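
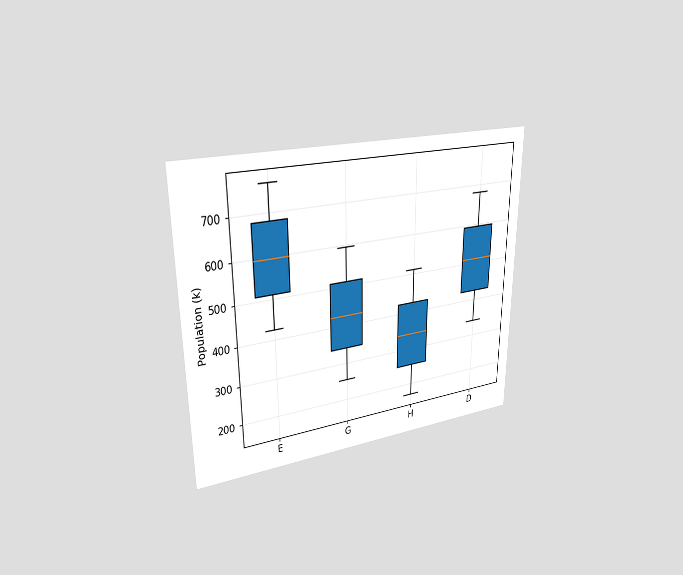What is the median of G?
The chart is viewed at a slight angle. The median line in the G box sits at 425k.

425k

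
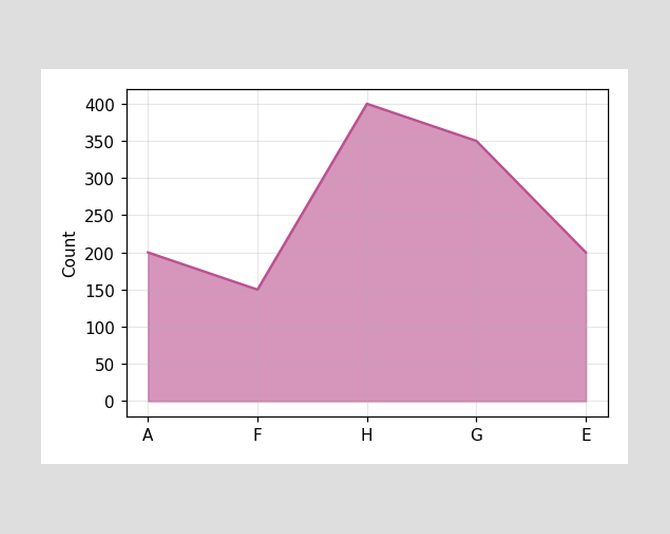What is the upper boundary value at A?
200

At A the upper boundary is at 200.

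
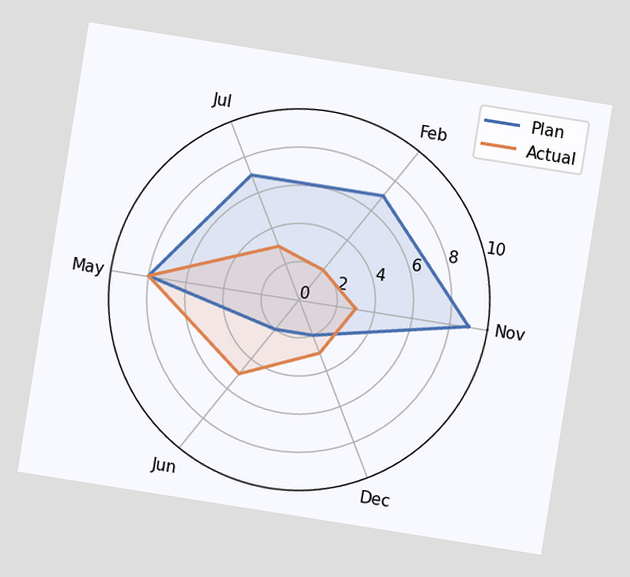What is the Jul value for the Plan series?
The chart is tilted about 9° clockwise. On the Jul axis, Plan reaches 7.

7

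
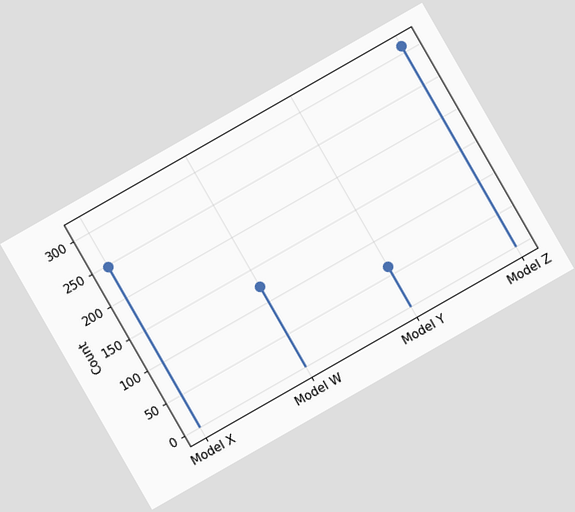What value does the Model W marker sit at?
The chart is tilted about 30° counter-clockwise. The Model W marker sits at 124.

124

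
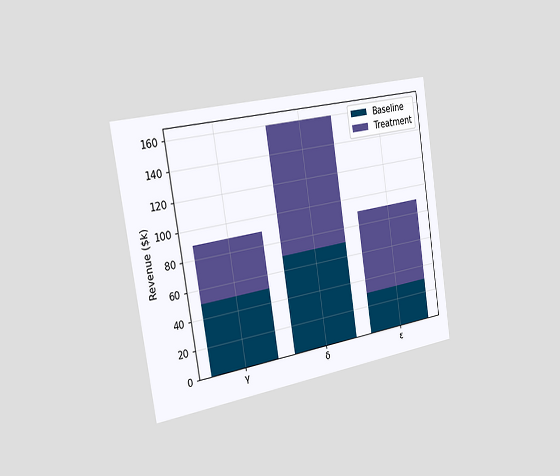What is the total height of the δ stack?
$160k

The chart is tilted about 9° counter-clockwise and viewed slightly from the left. The δ stack's top reaches $160k on the y-axis.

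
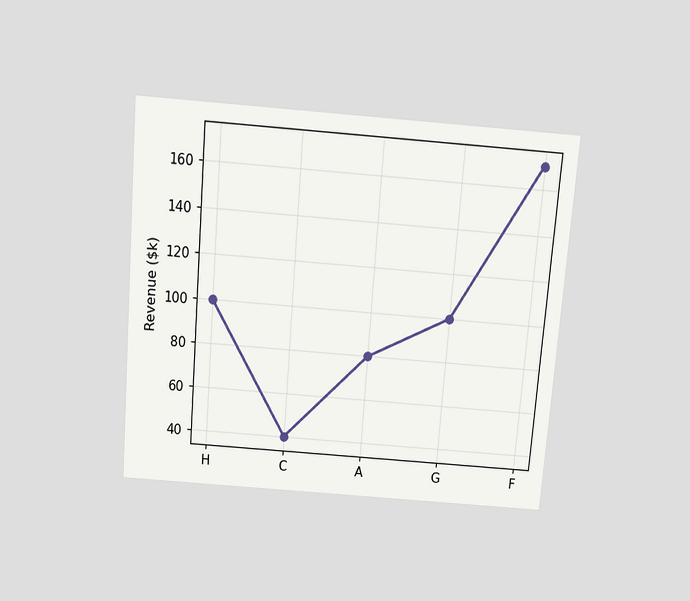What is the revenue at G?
The chart is tilted about 5° clockwise and viewed slightly from above. At G, the line is at $100k.

$100k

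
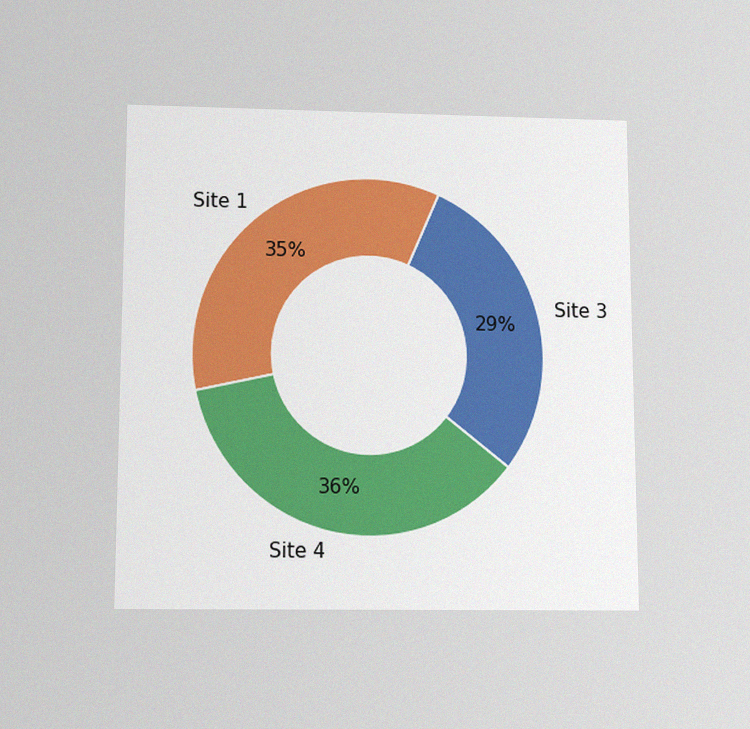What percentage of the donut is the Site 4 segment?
36%

The chart is viewed slightly from below, with some photo noise. The Site 4 segment takes up 36% of the ring.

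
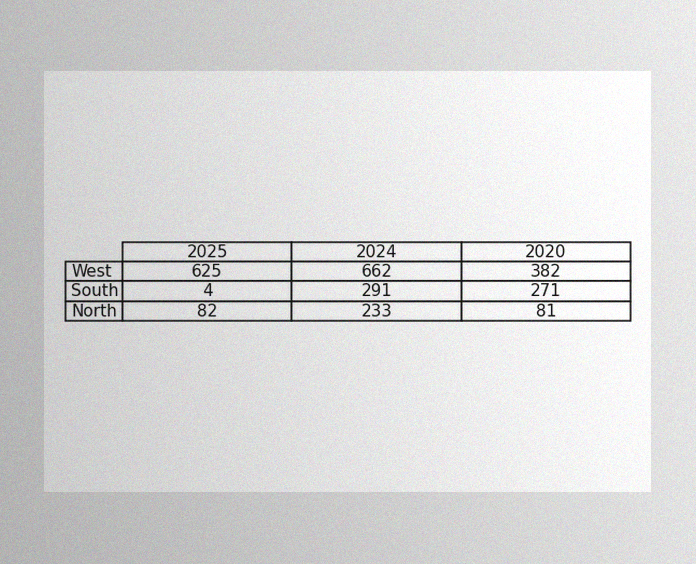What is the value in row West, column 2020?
The image has some photo noise and uneven lighting. The (West, 2020) cell reads 382.

382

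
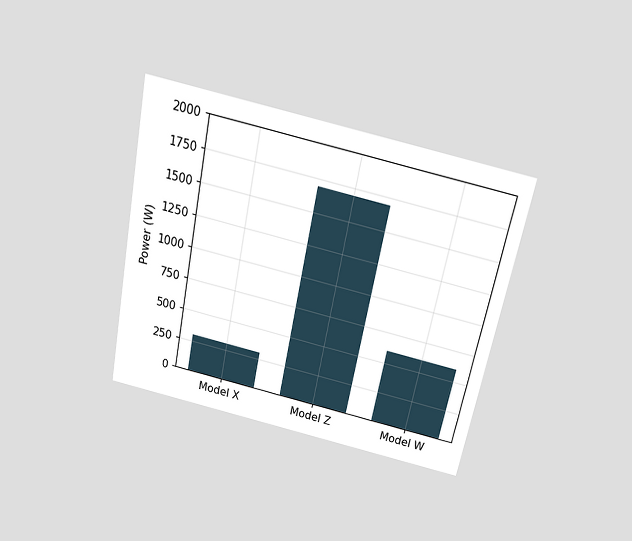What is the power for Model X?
The chart is tilted about 11° clockwise and viewed slightly from above. Reading along the chart's y-axis, the Model X bar reaches 300W.

300W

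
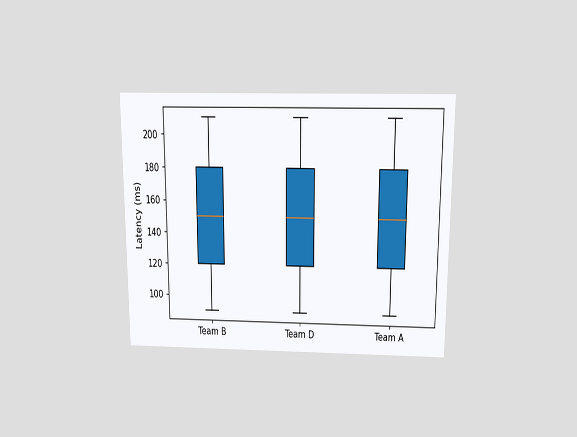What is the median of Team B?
150ms

The chart is viewed slightly from above. The median line in the Team B box sits at 150ms.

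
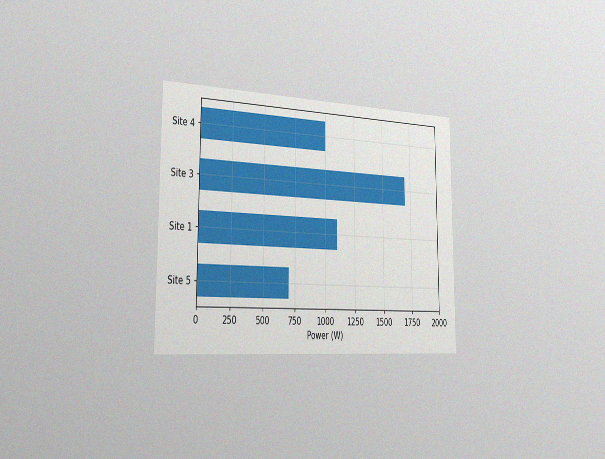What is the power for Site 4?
1000W

The chart is viewed slightly from the left, with some photo noise. Reading along the chart's x-axis, the Site 4 bar reaches 1000W.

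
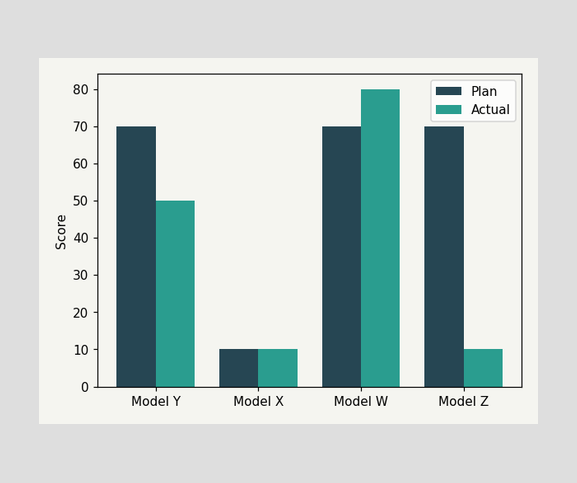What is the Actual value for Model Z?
10

The Actual bar at Model Z reaches 10 on the y-axis.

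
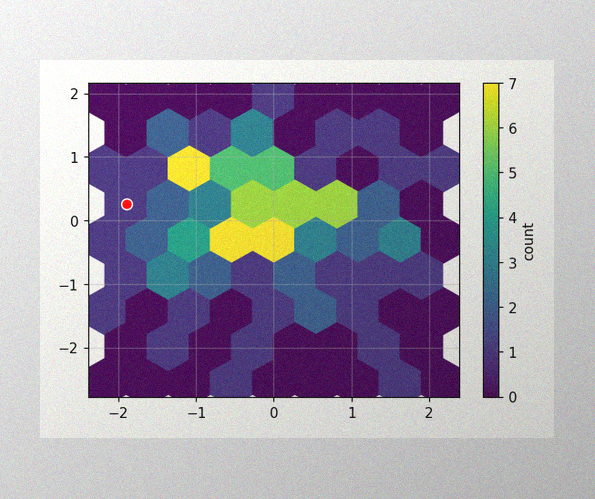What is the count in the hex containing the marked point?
1

The image has some photo noise and uneven lighting. The marked hex reads 1 on the colorbar.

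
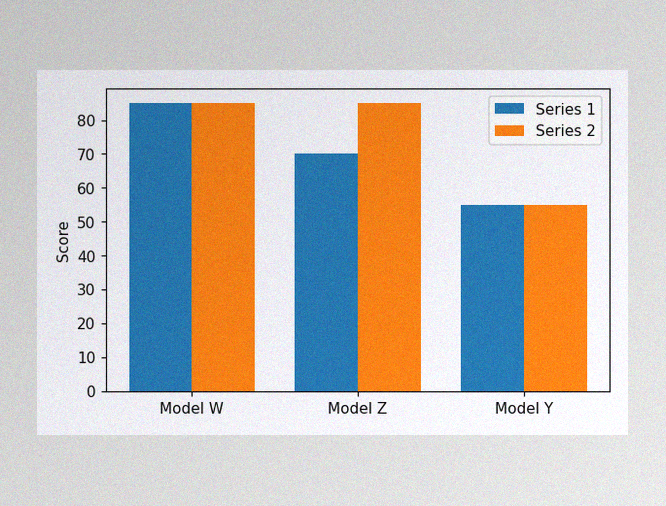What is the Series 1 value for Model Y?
55

The image has some photo noise and uneven lighting. The Series 1 bar at Model Y reaches 55 on the y-axis.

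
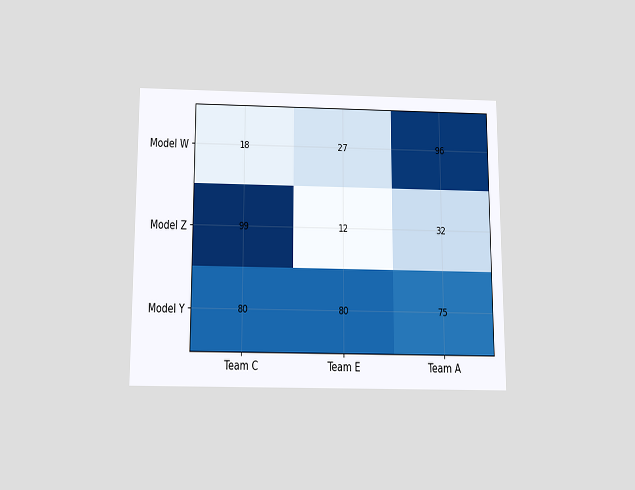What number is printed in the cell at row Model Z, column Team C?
The chart is viewed slightly from below. The (Model Z, Team C) cell reads 99.

99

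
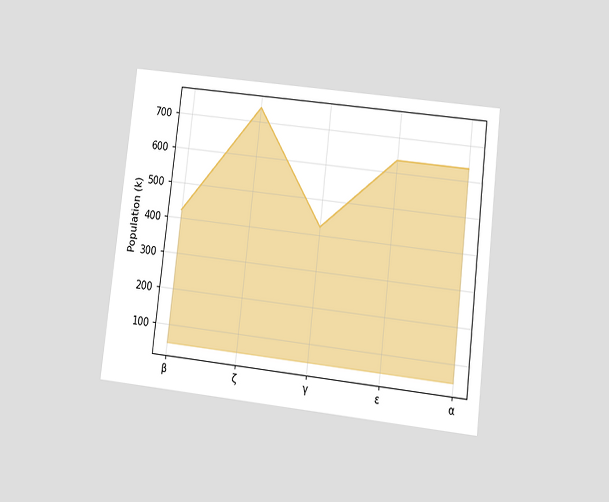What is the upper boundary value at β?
424k

The chart is tilted about 7° clockwise and viewed at a slight angle. At β the upper boundary is at 424k.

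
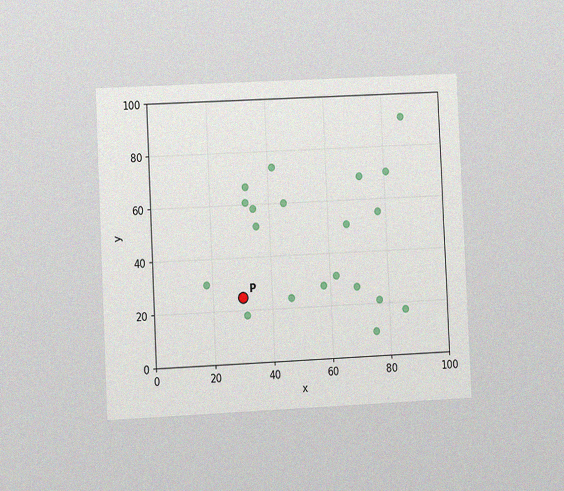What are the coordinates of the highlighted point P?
The chart is tilted about 3° counter-clockwise and viewed at a slight angle, with some photo noise. Following the gridlines from P to each axis, P sits at (30, 25).

(30, 25)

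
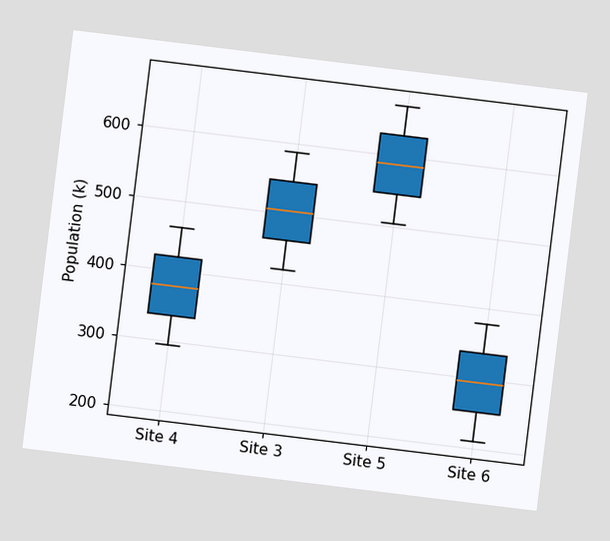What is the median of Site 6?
294k

The chart is tilted about 7° clockwise. The median line in the Site 6 box sits at 294k.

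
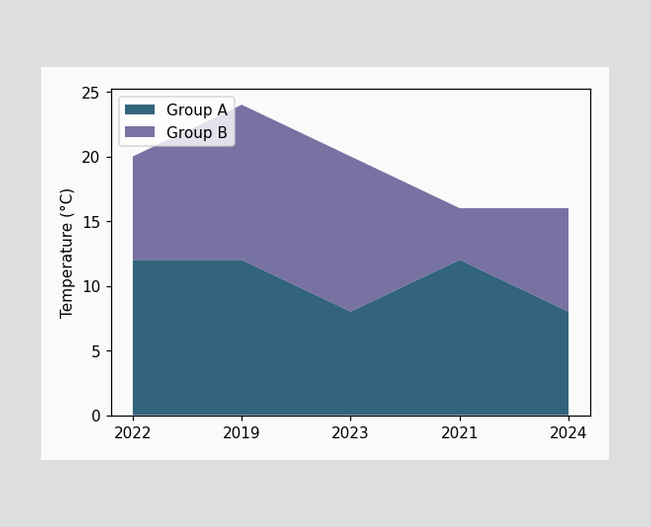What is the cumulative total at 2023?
The stacked total at 2023 reaches 20°C.

20°C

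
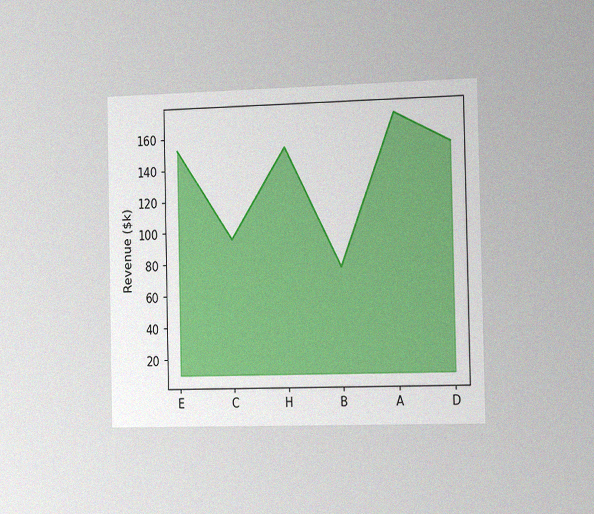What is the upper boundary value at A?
The chart is viewed slightly from the right, with some photo noise. At A the upper boundary is at $171k.

$171k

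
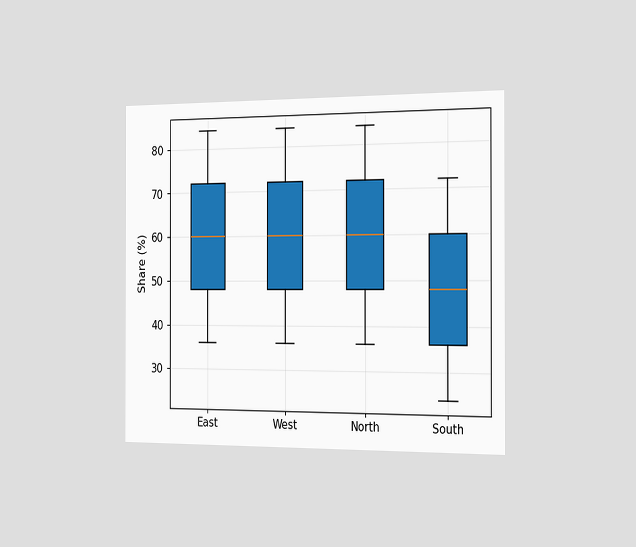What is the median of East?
The chart is viewed slightly from the right. The median line in the East box sits at 60%.

60%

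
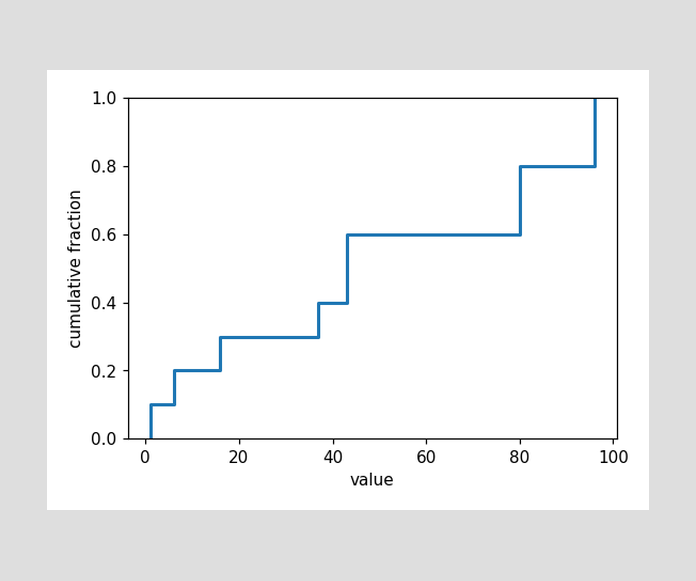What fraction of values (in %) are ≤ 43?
At x=43 the ECDF step is at 60%.

60%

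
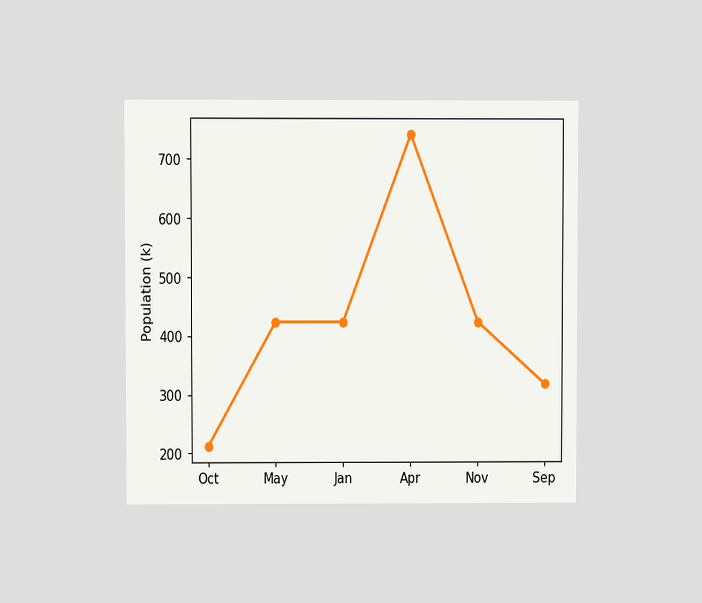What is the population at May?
424k

The chart is viewed at a slight angle. At May, the line is at 424k.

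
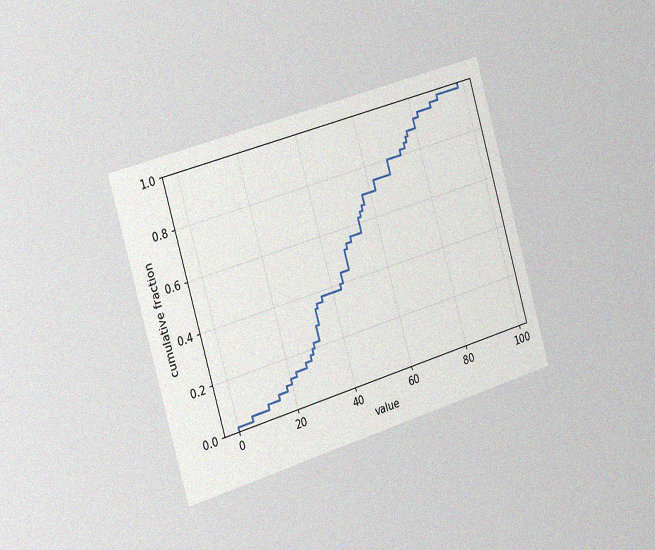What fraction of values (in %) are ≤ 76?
The chart is tilted about 16° counter-clockwise and viewed slightly from the left, with some photo noise. At x=76 the ECDF step is at 86%.

86%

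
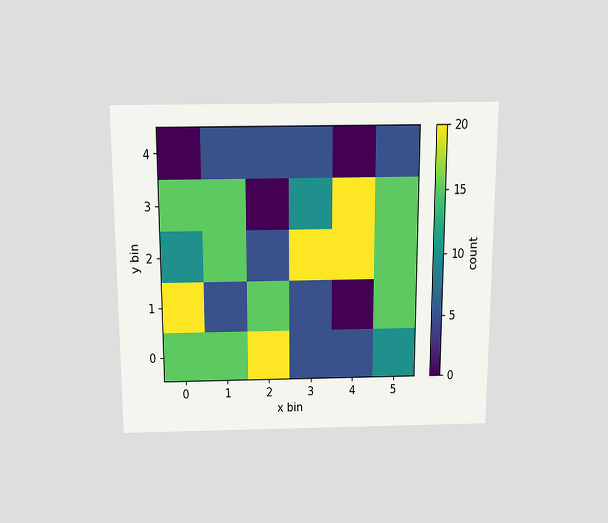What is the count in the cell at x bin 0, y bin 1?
The chart is viewed slightly from above. Matching the cell (0, 1) against the colorbar gives 20.

20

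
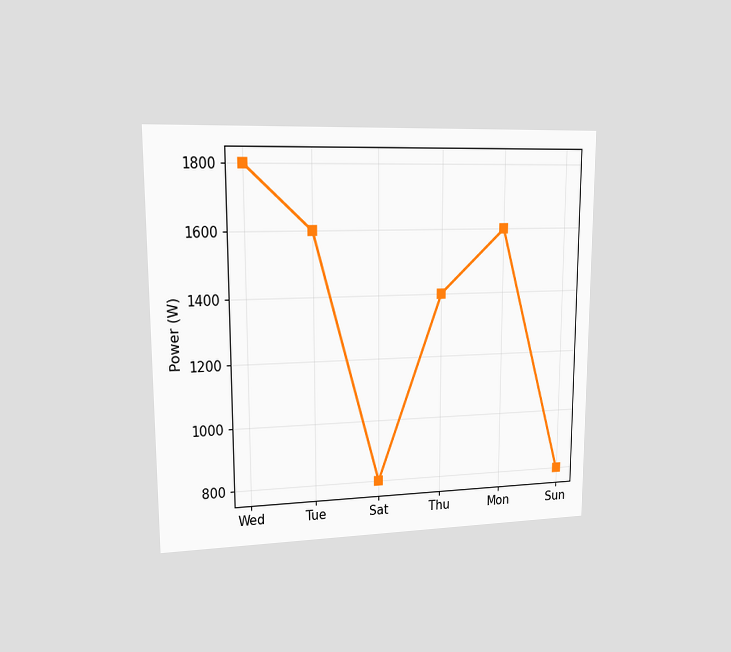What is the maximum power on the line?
The chart is viewed at a slight angle. The highest point is at Wed, and reading across to the y-axis gives 1800W.

1800W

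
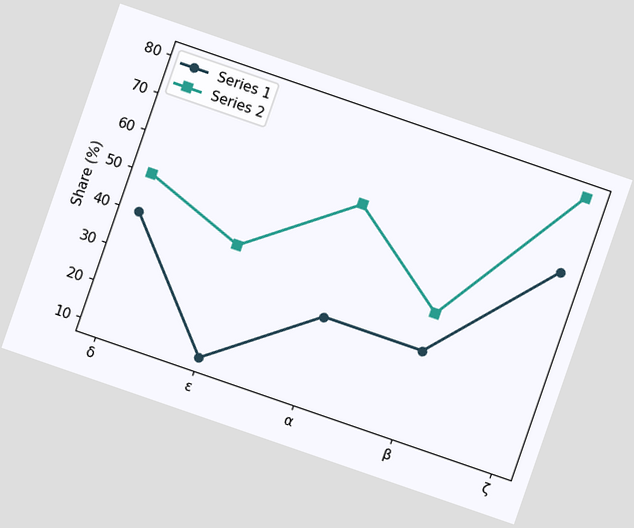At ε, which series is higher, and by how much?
Series 2, by 30%

The chart is tilted about 19° clockwise. At ε, Series 2 sits above the other line by 30%.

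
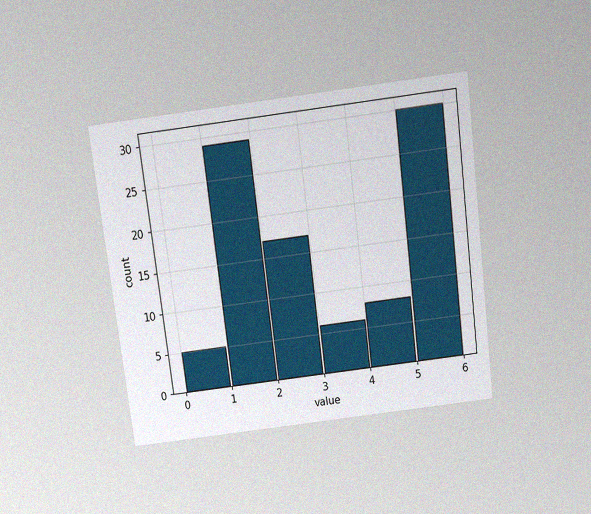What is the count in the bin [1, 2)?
The chart is tilted about 7° counter-clockwise and viewed slightly from above, with some photo noise. The [1, 2) bin has height 29.

29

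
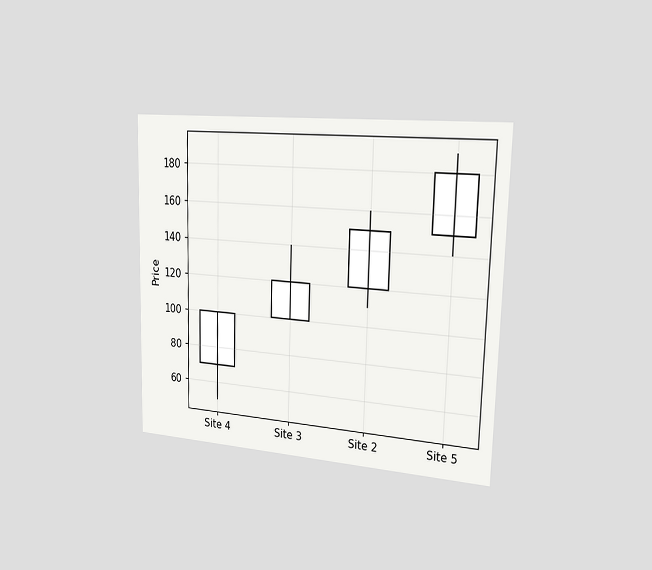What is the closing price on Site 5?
180

The chart is viewed slightly from the right. The Site 5 candle closes at 180.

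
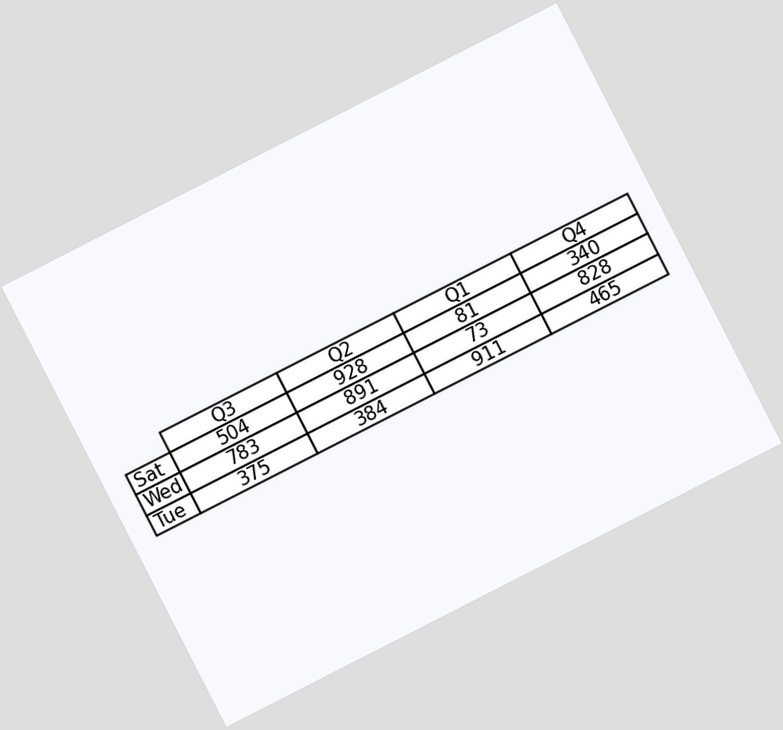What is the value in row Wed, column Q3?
783

The chart is tilted about 27° counter-clockwise. The (Wed, Q3) cell reads 783.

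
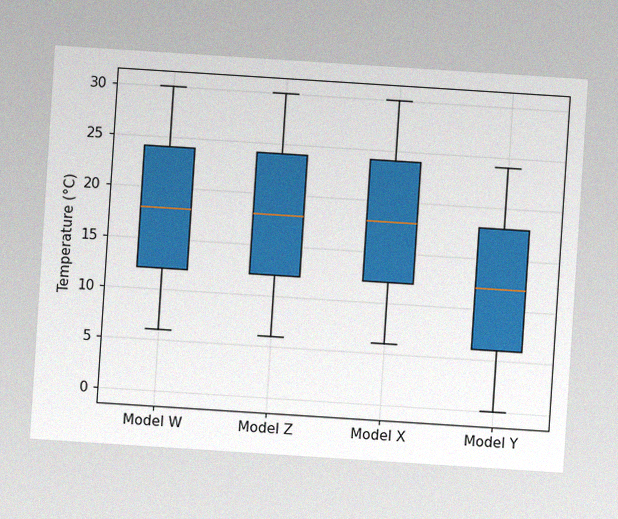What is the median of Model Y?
12°C

The chart is tilted about 4° clockwise, with some photo noise. The median line in the Model Y box sits at 12°C.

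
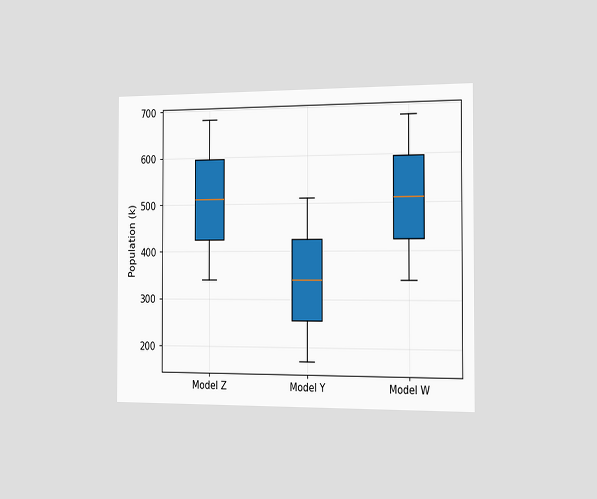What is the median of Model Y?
The chart is viewed slightly from the right. The median line in the Model Y box sits at 340k.

340k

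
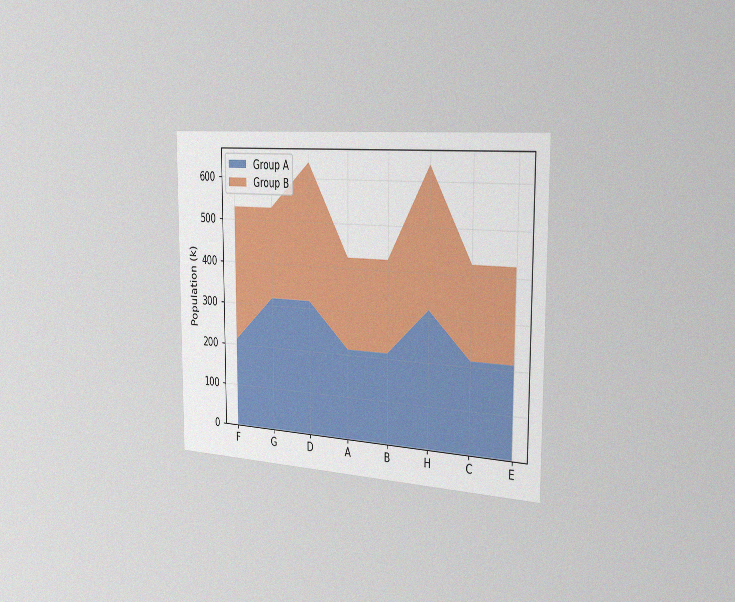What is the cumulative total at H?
The chart is viewed slightly from the right, with some photo noise. The stacked total at H reaches 636k.

636k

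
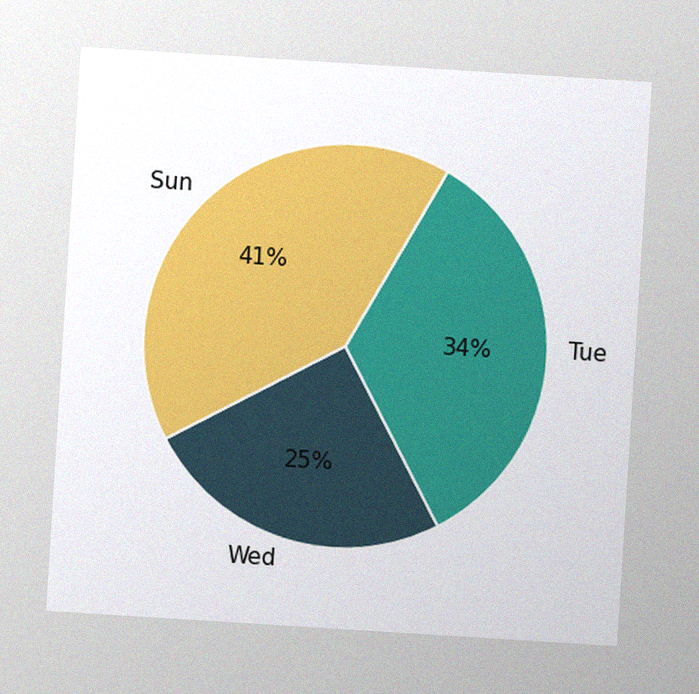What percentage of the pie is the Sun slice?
41%

The chart is tilted about 4° clockwise, with some photo noise. The Sun slice takes up 41% of the pie.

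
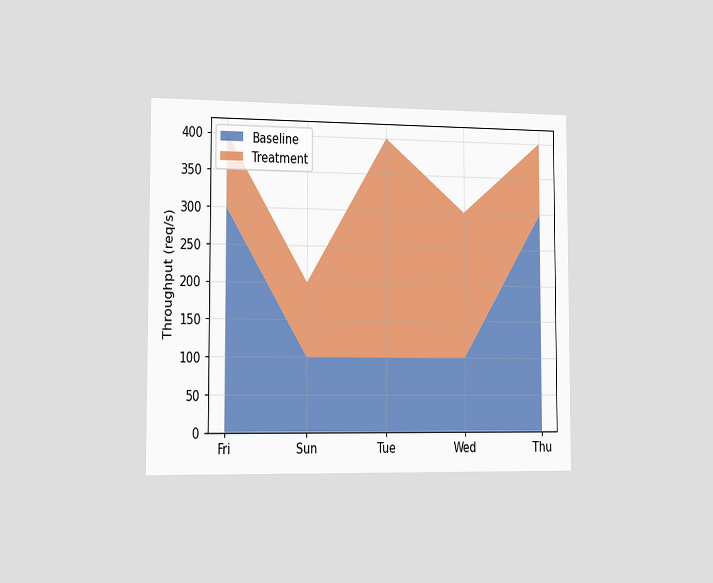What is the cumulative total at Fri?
400req/s

The chart is viewed slightly from the left. The stacked total at Fri reaches 400req/s.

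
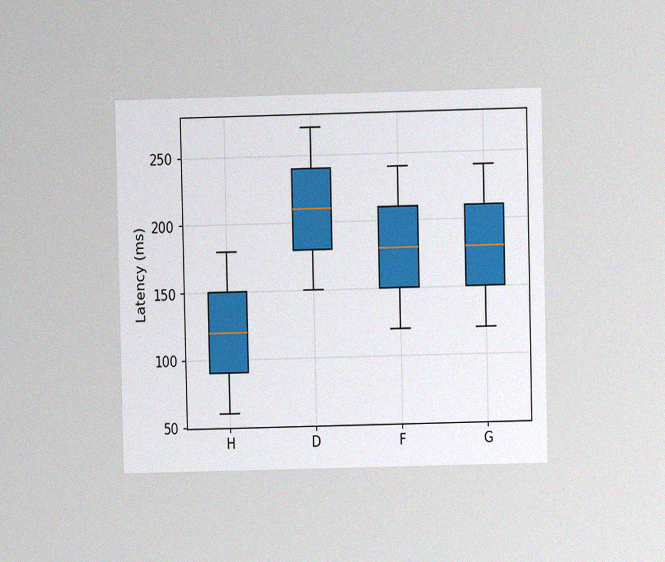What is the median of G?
180ms

The chart is viewed at a slight angle, with some photo noise. The median line in the G box sits at 180ms.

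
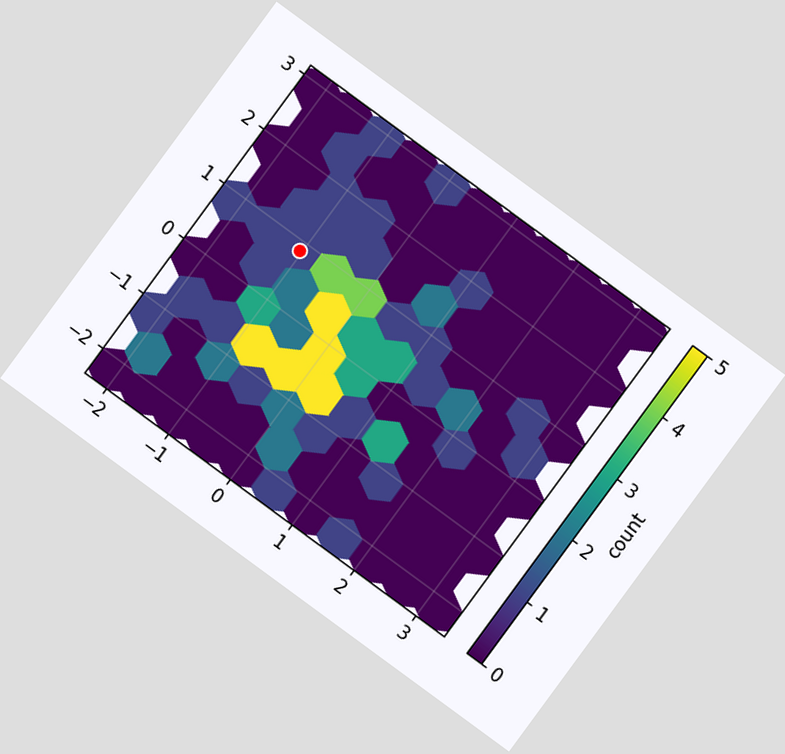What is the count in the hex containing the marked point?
The chart is tilted about 36° clockwise. The marked hex reads 1 on the colorbar.

1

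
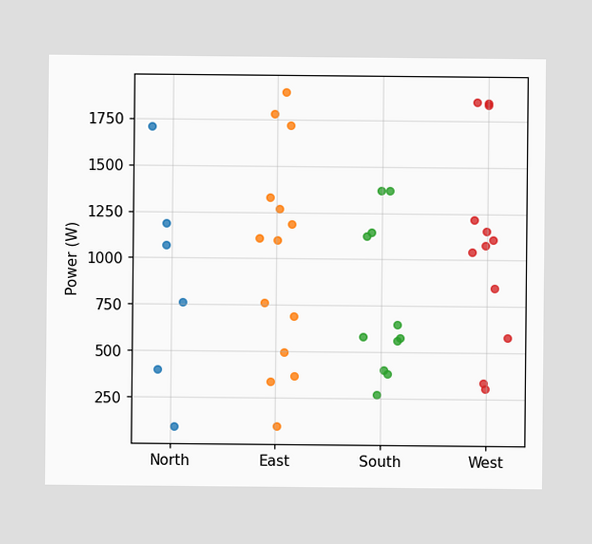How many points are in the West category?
Counting the markers in the West column gives 12.

12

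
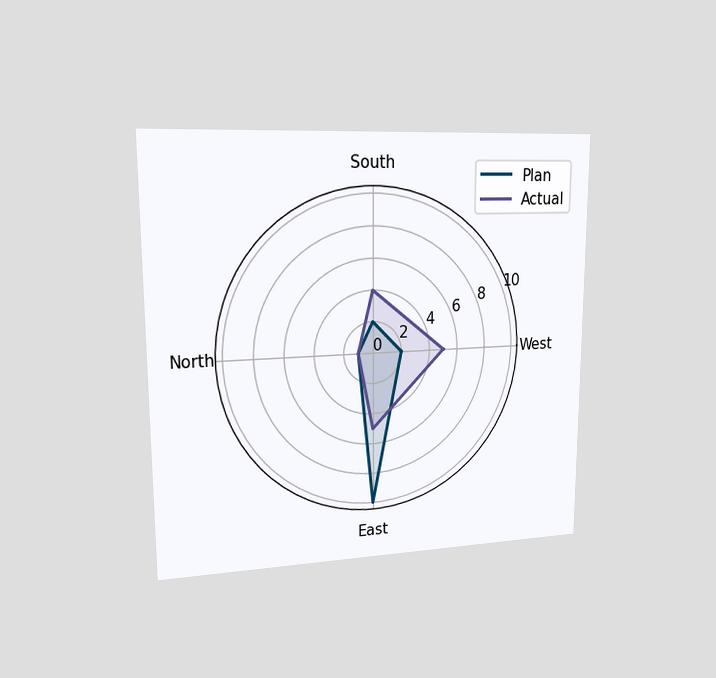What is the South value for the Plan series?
2

The chart is viewed slightly from the left. On the South axis, Plan reaches 2.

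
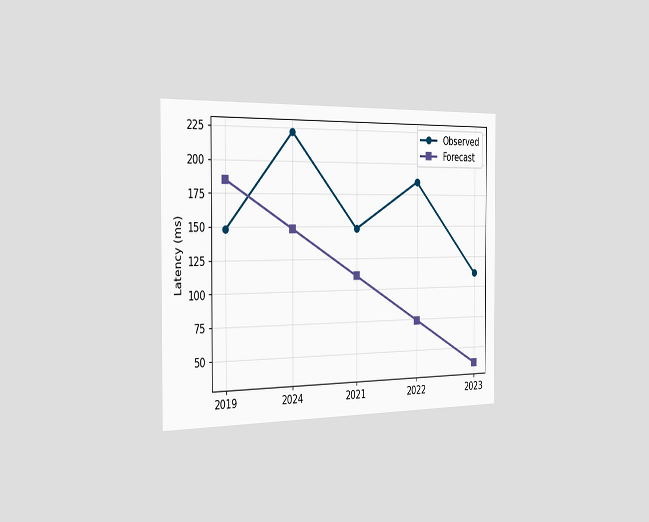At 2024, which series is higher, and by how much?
The chart is viewed slightly from the left. At 2024, Observed sits above the other line by 74ms.

Observed, by 74ms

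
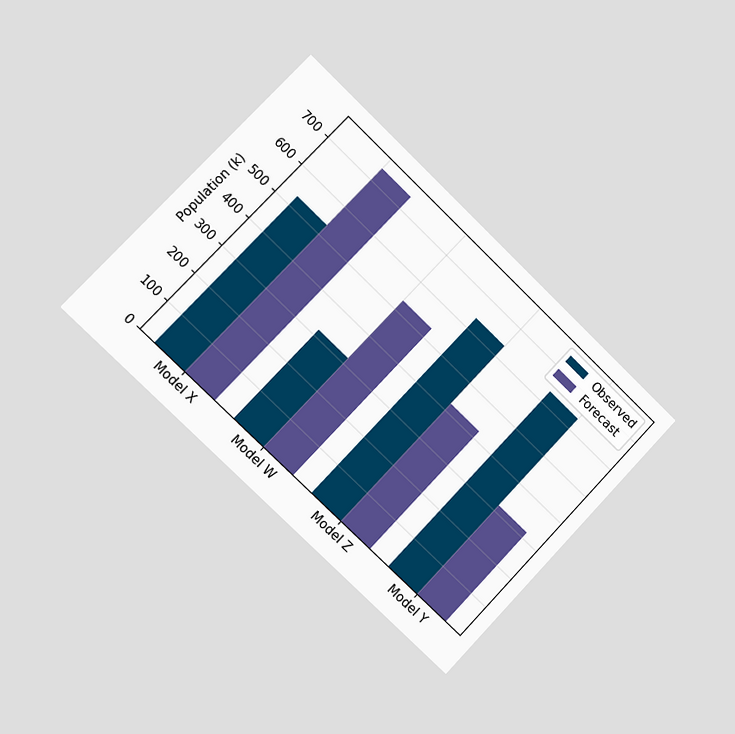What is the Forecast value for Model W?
530k

The chart is tilted about 44° clockwise and viewed slightly from the left. The Forecast bar at Model W reaches 530k on the y-axis.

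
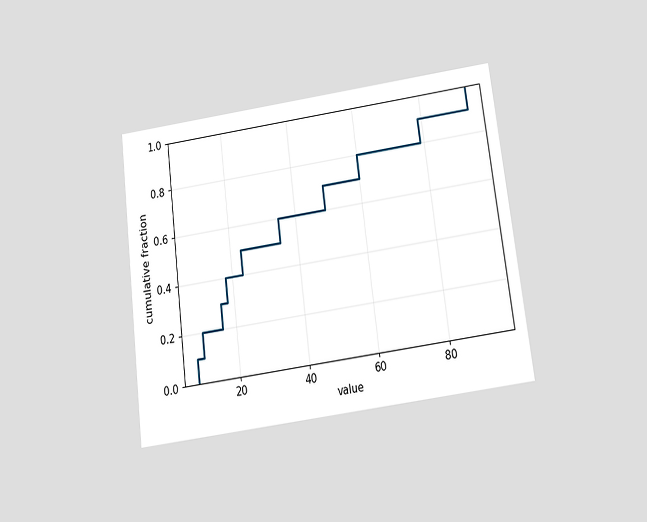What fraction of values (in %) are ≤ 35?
60%

The chart is tilted about 7° counter-clockwise and viewed slightly from below. At x=35 the ECDF step is at 60%.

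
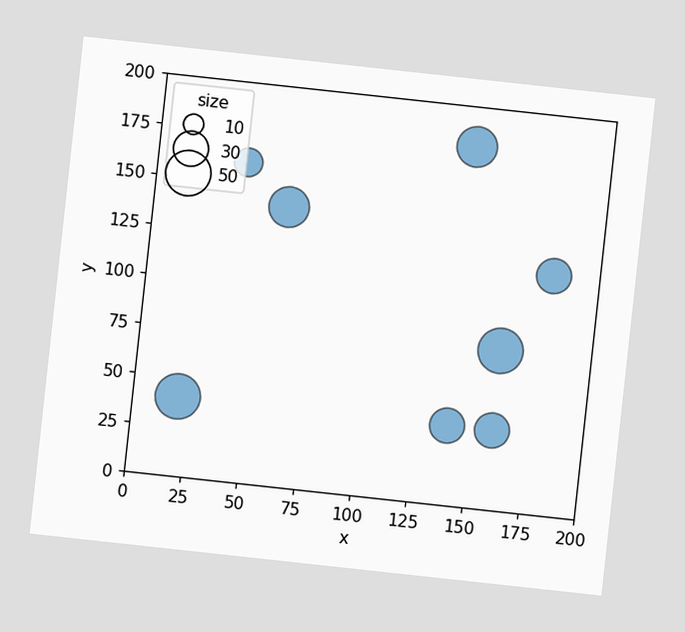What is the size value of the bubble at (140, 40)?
The chart is tilted about 6° clockwise. Matching the bubble at (140, 40) against the size legend gives 30.

30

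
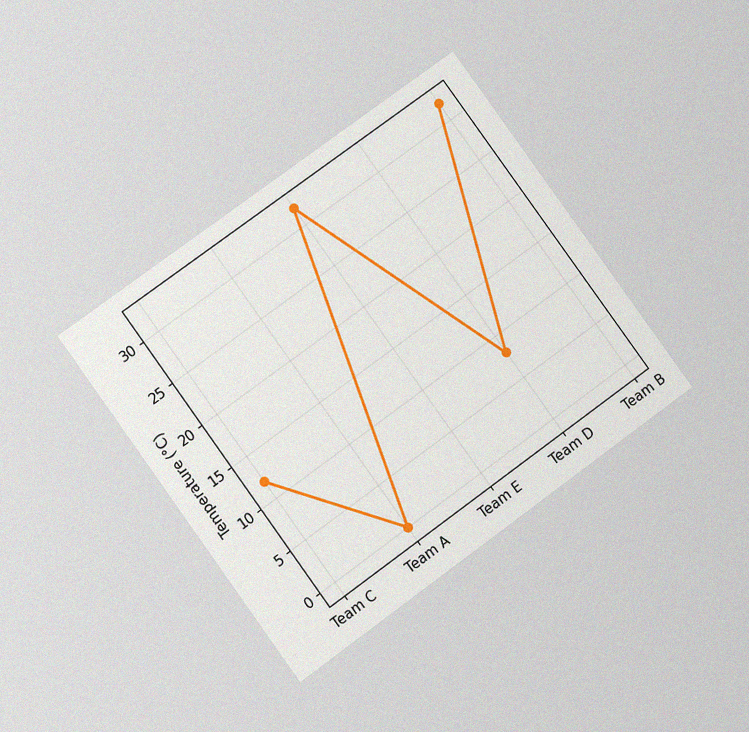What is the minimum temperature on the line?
0°C

The chart is tilted about 36° counter-clockwise and viewed at a slight angle, with some photo noise. The lowest point is at Team A, and reading across to the y-axis gives 0°C.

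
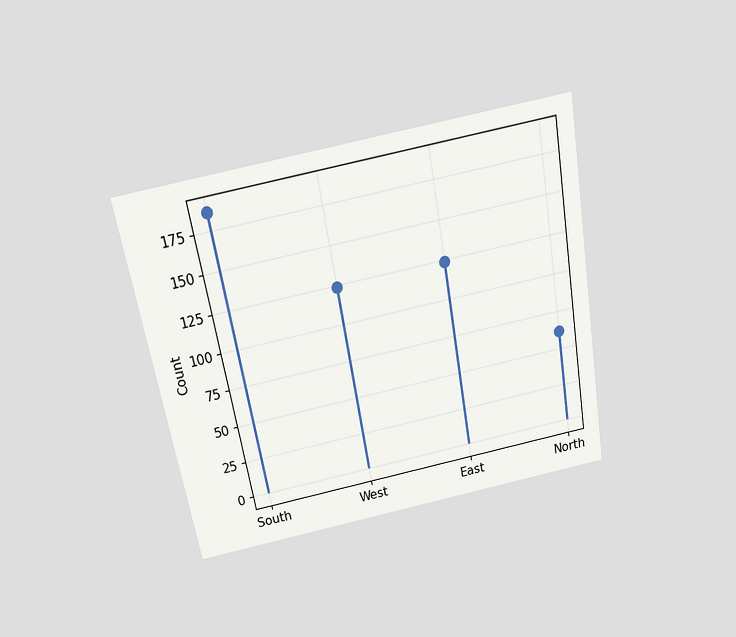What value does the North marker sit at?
The chart is tilted about 10° counter-clockwise and viewed slightly from above. The North marker sits at 62.

62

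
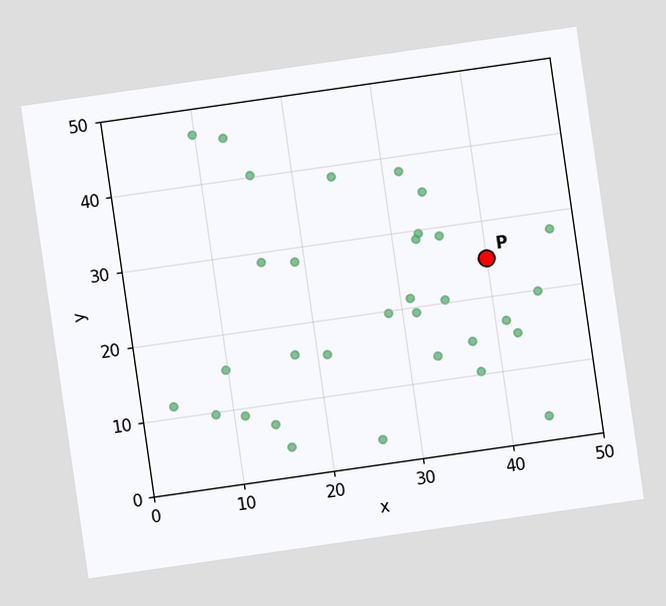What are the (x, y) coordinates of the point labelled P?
The chart is tilted about 8° counter-clockwise. Following the gridlines from P to each axis, P sits at (40, 25).

(40, 25)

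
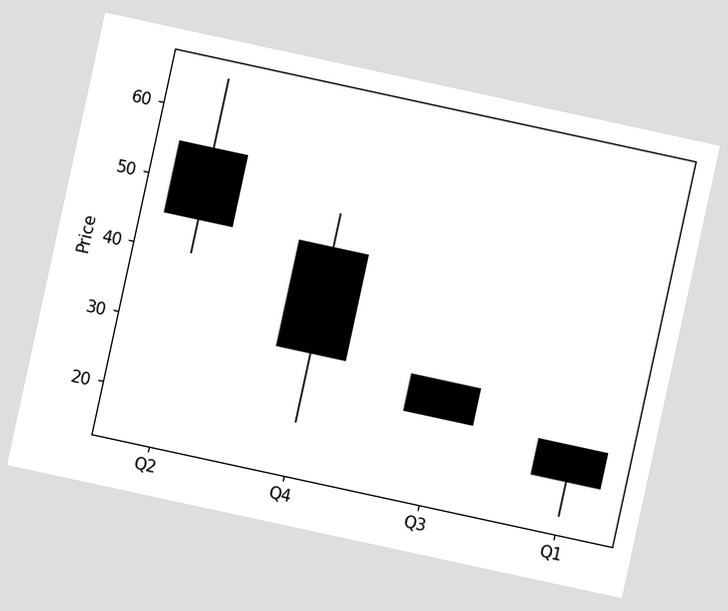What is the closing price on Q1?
20

The chart is tilted about 12° clockwise. The Q1 candle closes at 20.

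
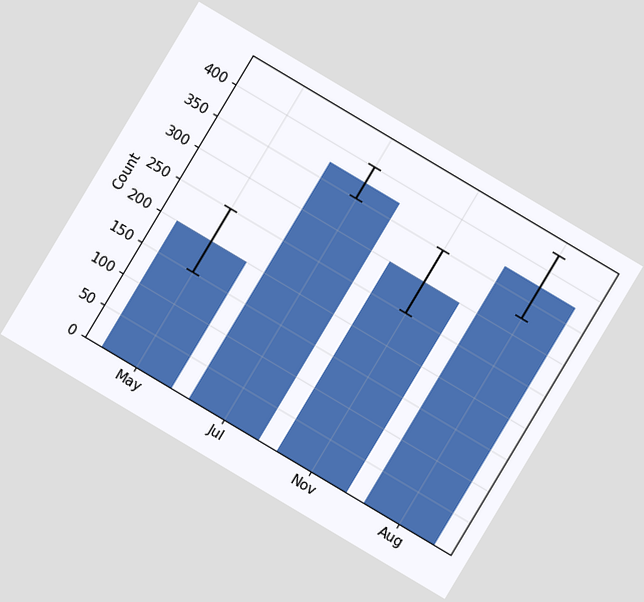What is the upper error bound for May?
250

The chart is tilted about 31° clockwise. The May bar's upper whisker reaches 250.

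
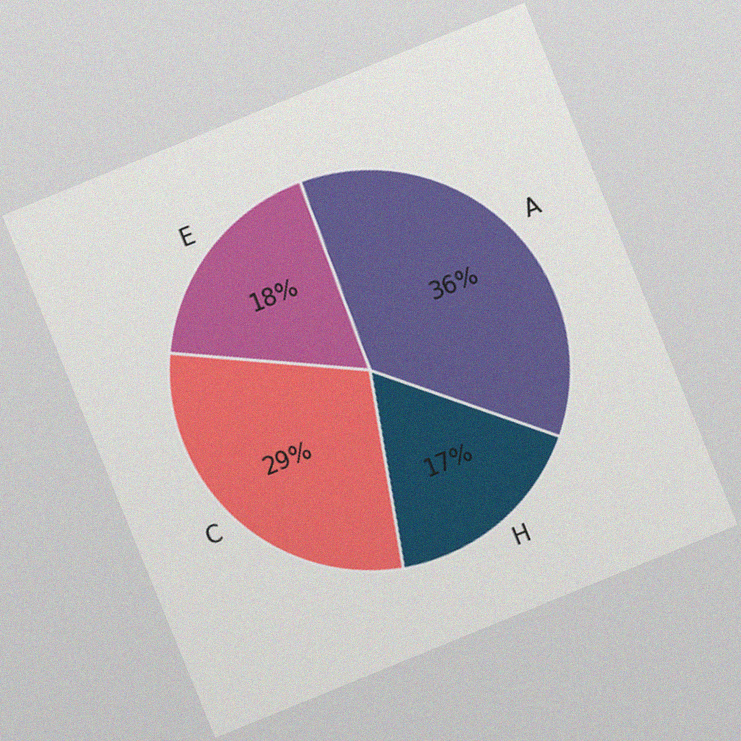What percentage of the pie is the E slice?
The chart is tilted about 22° counter-clockwise, with some photo noise. The E slice takes up 18% of the pie.

18%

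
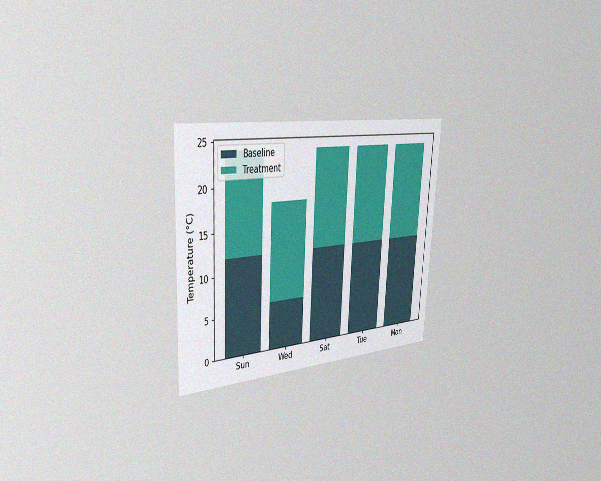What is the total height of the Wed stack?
18°C

The chart is tilted about 3° clockwise and viewed slightly from the left, with some photo noise. The Wed stack's top reaches 18°C on the y-axis.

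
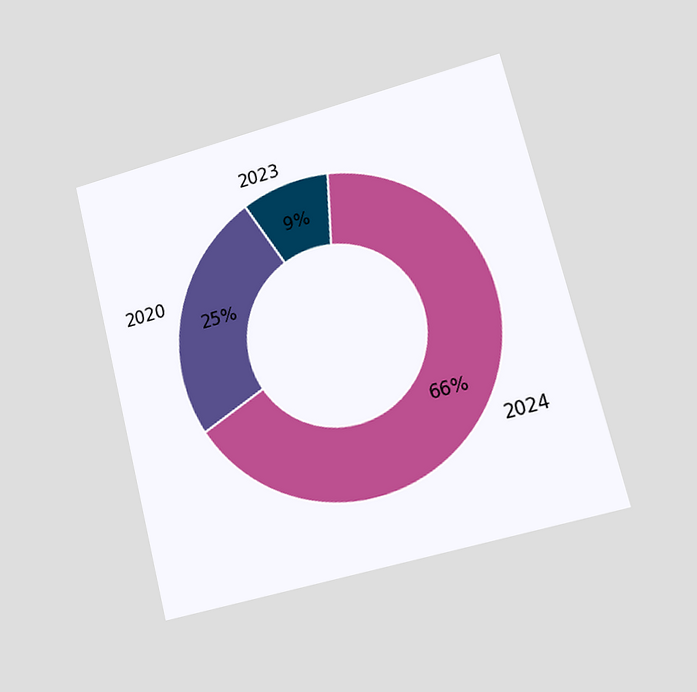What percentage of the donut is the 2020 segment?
25%

The chart is tilted about 14° counter-clockwise and viewed slightly from the right. The 2020 segment takes up 25% of the ring.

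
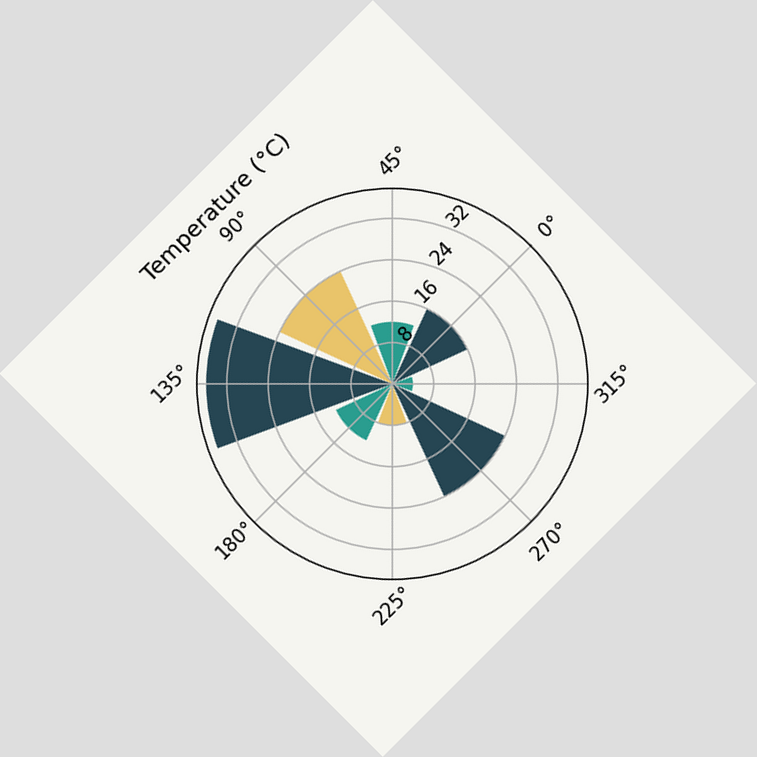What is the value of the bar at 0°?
16°C

The chart is tilted about 45° counter-clockwise. The bar at 0° reaches 16°C on the radial axis.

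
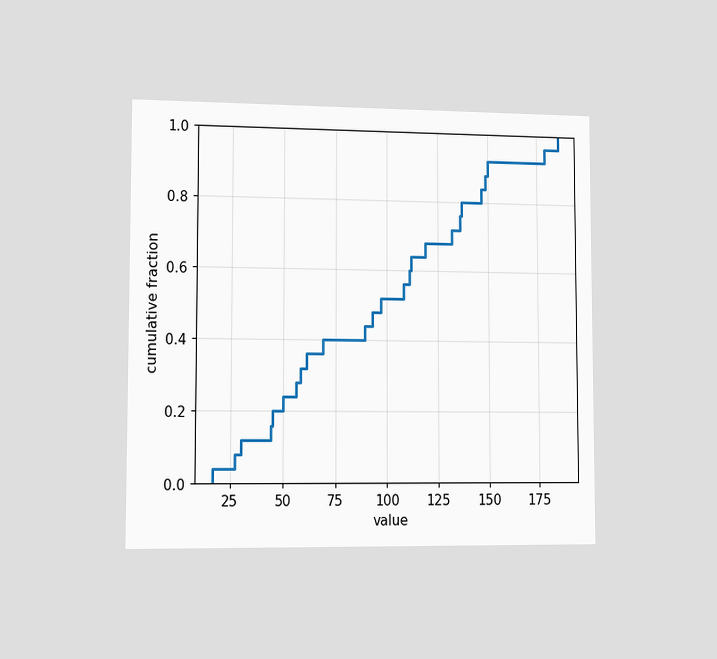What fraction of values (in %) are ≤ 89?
The chart is viewed slightly from the left. At x=89 the ECDF step is at 44%.

44%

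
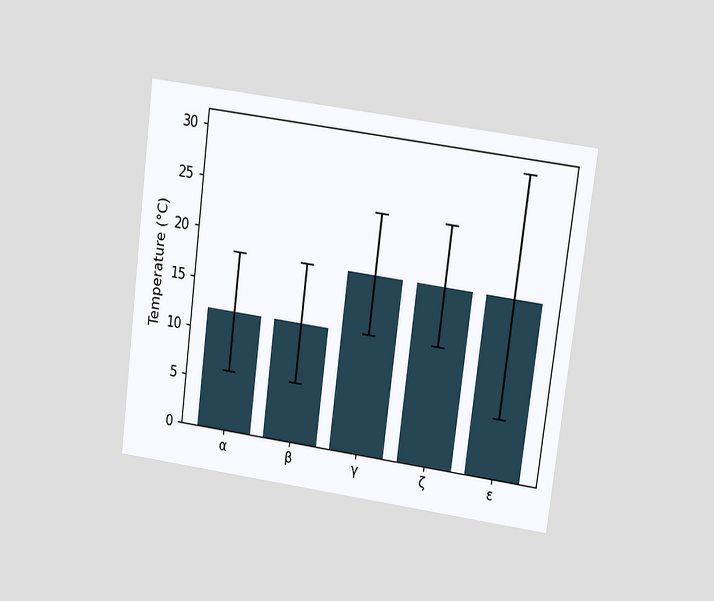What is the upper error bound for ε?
30°C

The chart is tilted about 7° clockwise and viewed at a slight angle. The ε bar's upper whisker reaches 30°C.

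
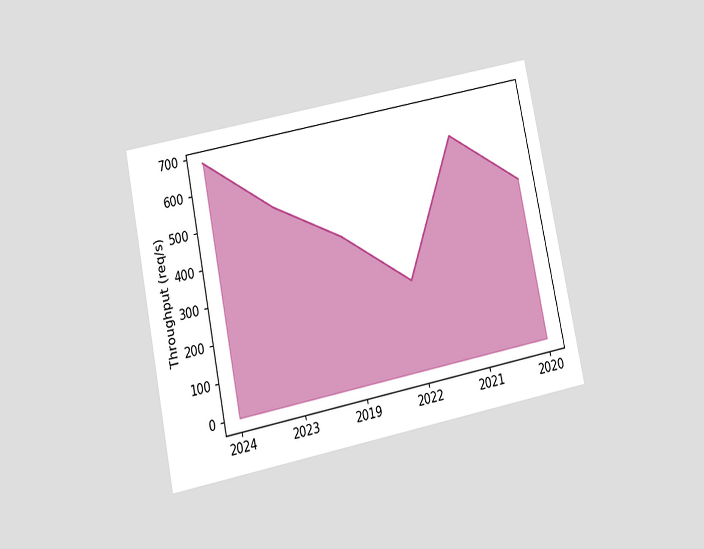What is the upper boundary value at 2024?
680req/s

The chart is tilted about 12° counter-clockwise and viewed slightly from below. At 2024 the upper boundary is at 680req/s.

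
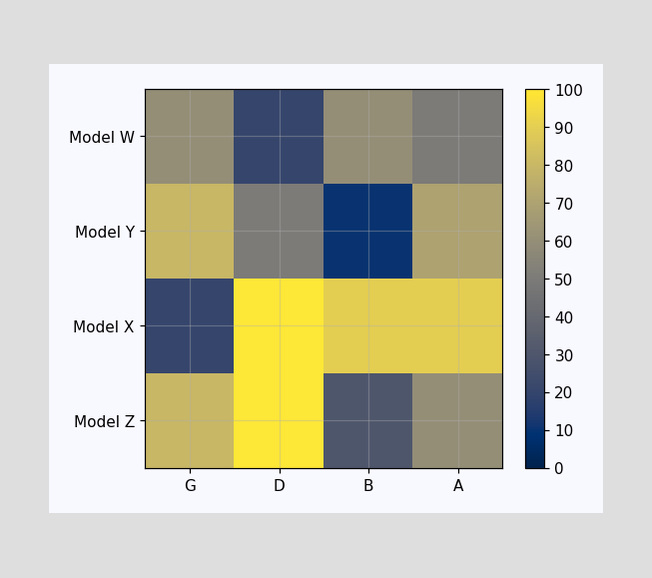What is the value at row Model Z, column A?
Matching cell (Model Z, A) against the colorbar gives 60.

60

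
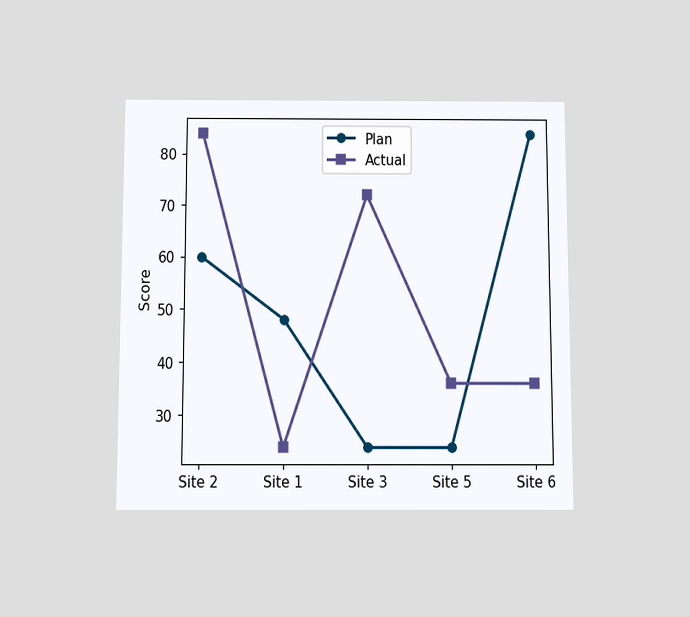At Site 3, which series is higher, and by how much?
Actual, by 48

The chart is viewed slightly from below. At Site 3, Actual sits above the other line by 48.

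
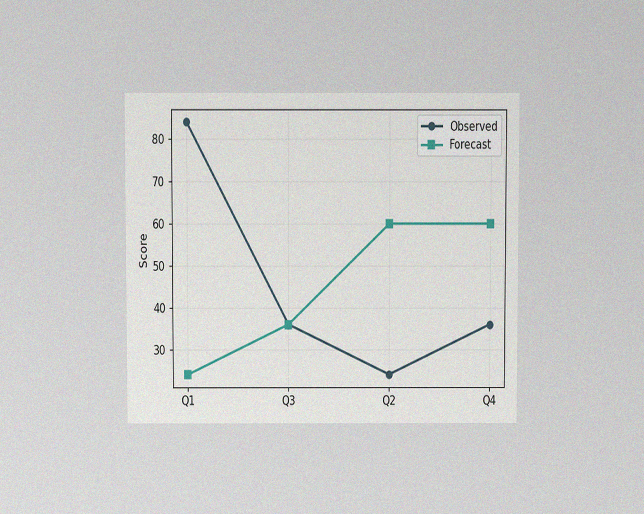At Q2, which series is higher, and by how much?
The chart is viewed slightly from above, with some photo noise. At Q2, Forecast sits above the other line by 36.

Forecast, by 36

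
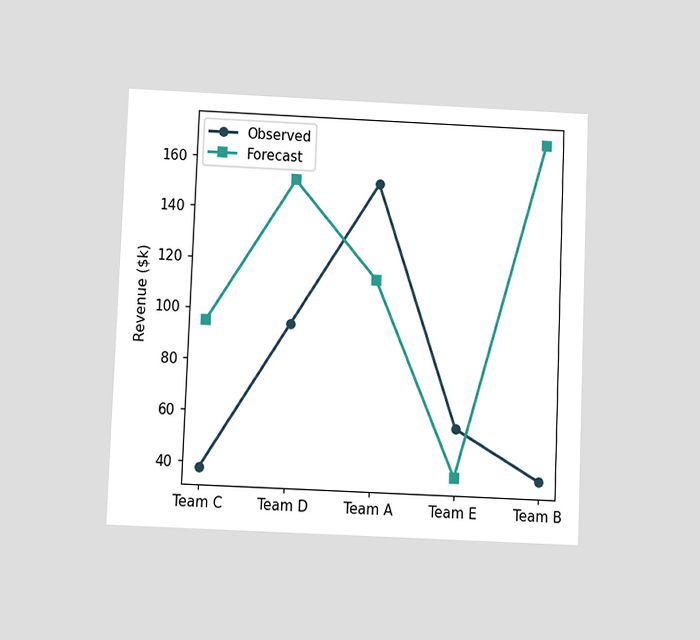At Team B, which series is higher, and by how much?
The chart is tilted about 2° clockwise and viewed slightly from below. At Team B, Forecast sits above the other line by $133k.

Forecast, by $133k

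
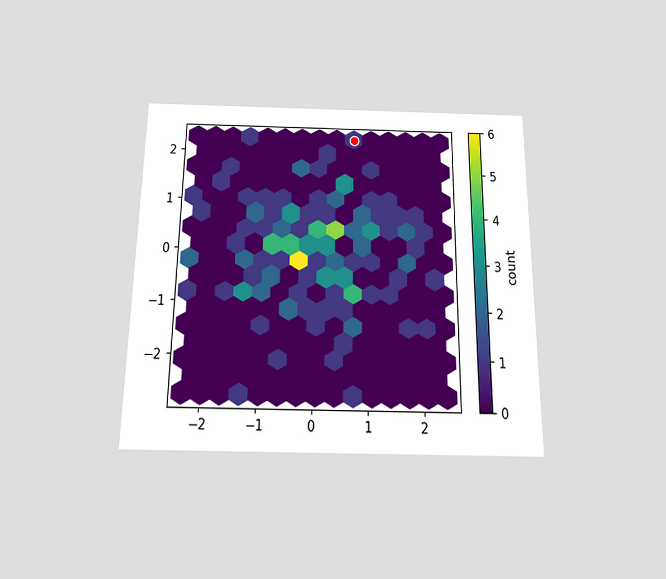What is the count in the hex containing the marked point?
The chart is viewed slightly from below. The marked hex reads 1 on the colorbar.

1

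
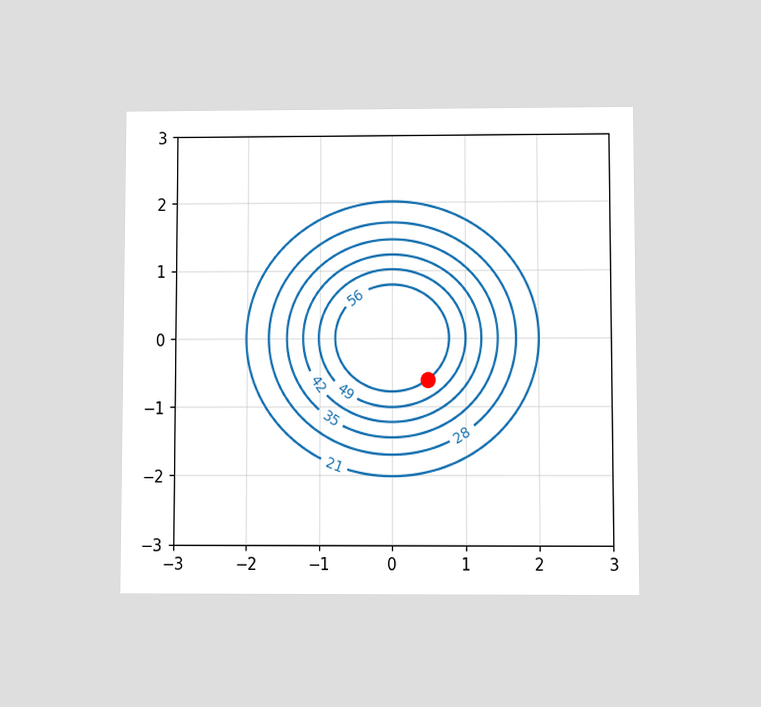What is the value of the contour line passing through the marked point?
The chart is viewed at a slight angle. The marked point sits on the contour labelled 56.

56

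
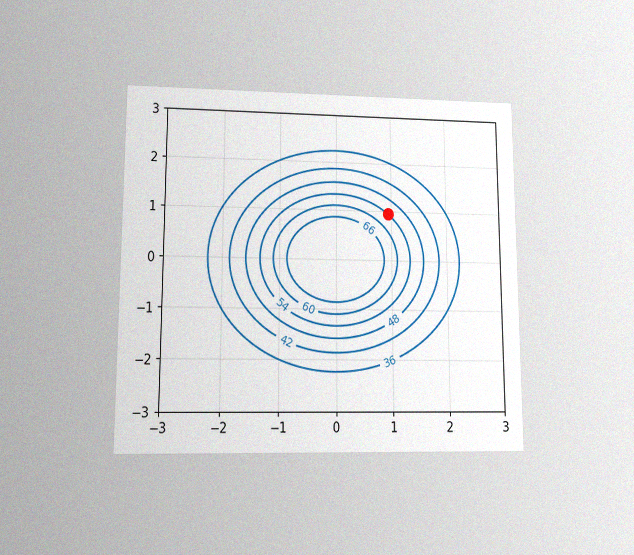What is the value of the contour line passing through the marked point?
54

The chart is viewed at a slight angle, with some photo noise. The marked point sits on the contour labelled 54.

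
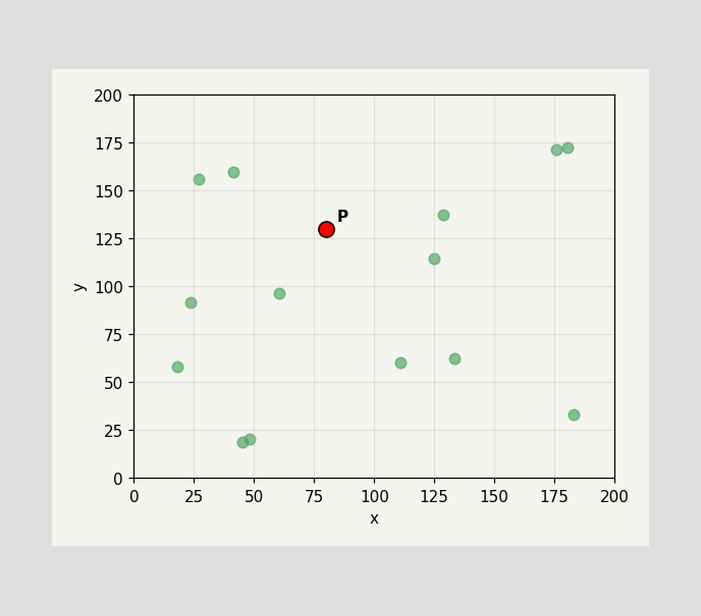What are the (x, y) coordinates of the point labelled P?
(80, 130)

Following the gridlines from P to each axis, P sits at (80, 130).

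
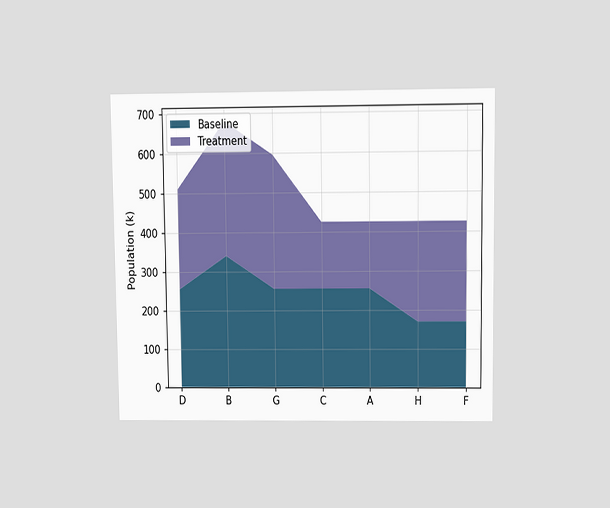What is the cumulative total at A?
The chart is viewed slightly from above. The stacked total at A reaches 425k.

425k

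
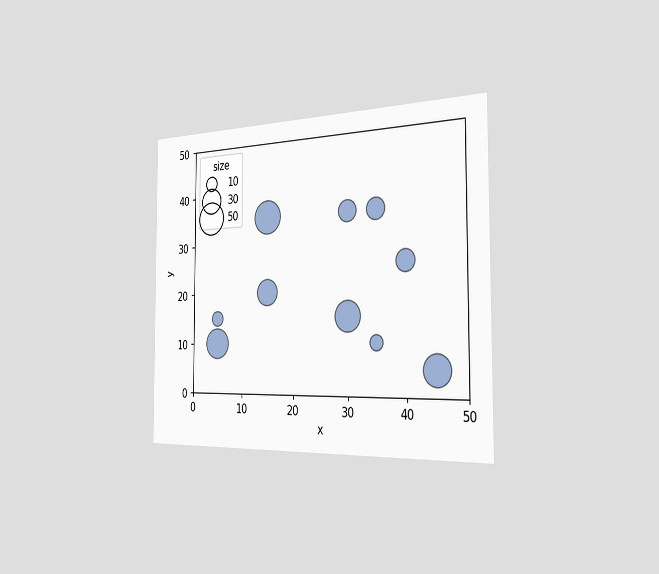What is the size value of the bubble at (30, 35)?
The chart is viewed slightly from the right. Matching the bubble at (30, 35) against the size legend gives 20.

20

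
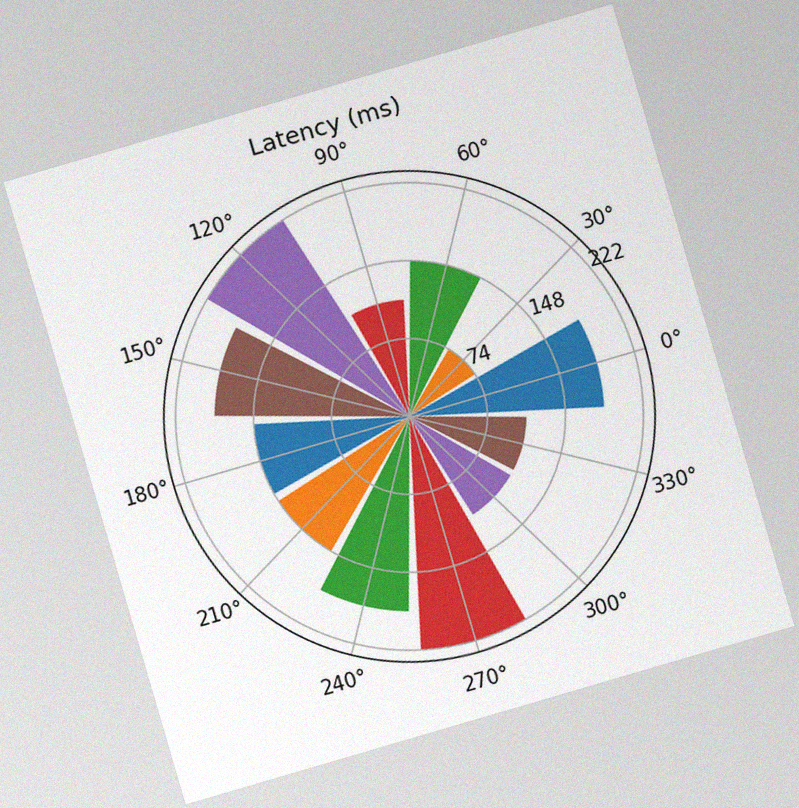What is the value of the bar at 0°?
The chart is tilted about 16° counter-clockwise, with some photo noise. The bar at 0° reaches 185ms on the radial axis.

185ms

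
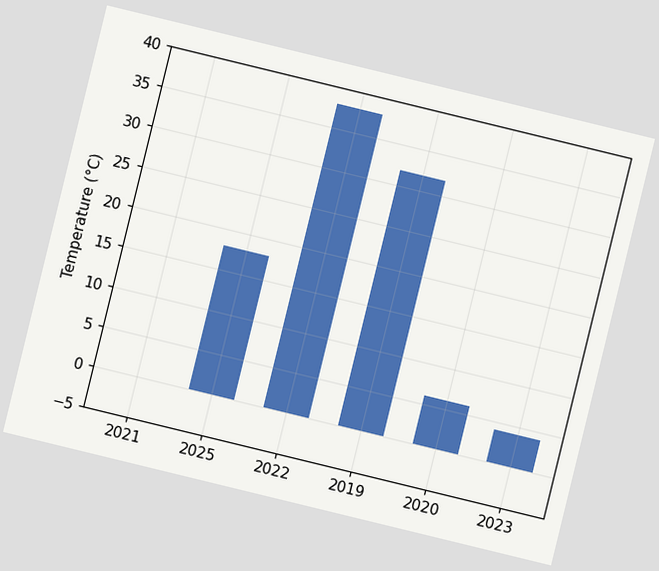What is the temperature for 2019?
The chart is tilted about 14° clockwise. Reading along the chart's y-axis, the 2019 bar reaches 32°C.

32°C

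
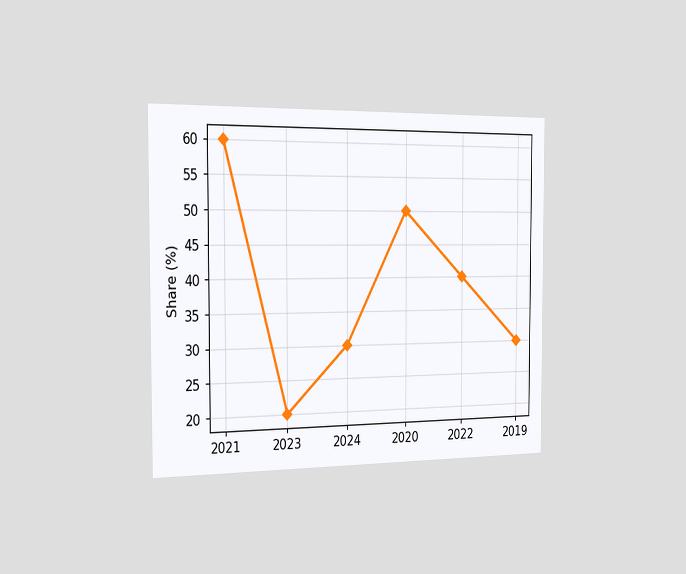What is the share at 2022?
The chart is viewed slightly from the left. At 2022, the line is at 40%.

40%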